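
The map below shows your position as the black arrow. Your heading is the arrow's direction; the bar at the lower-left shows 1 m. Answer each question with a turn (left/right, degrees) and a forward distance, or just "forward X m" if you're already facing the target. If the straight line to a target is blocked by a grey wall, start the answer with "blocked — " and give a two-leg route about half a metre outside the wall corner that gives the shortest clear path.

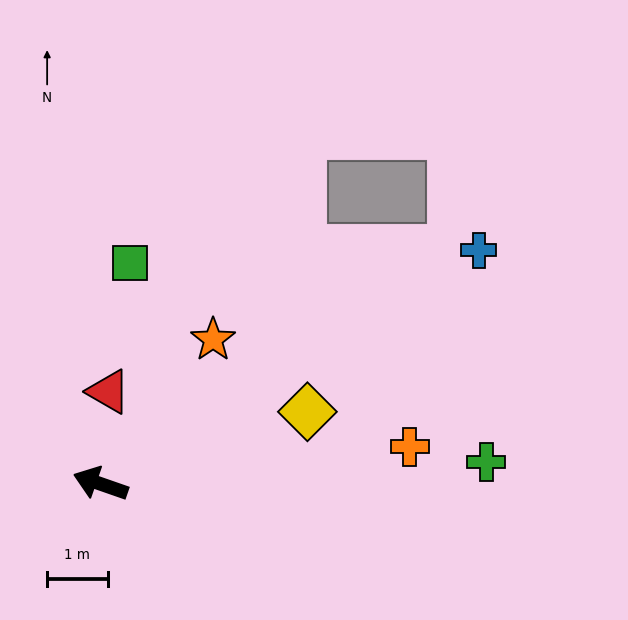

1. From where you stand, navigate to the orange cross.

turn right 154°, forward 5.1 m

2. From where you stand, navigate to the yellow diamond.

turn right 142°, forward 3.6 m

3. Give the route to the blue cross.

turn right 129°, forward 7.3 m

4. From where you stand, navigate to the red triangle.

turn right 76°, forward 1.5 m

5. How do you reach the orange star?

turn right 109°, forward 3.0 m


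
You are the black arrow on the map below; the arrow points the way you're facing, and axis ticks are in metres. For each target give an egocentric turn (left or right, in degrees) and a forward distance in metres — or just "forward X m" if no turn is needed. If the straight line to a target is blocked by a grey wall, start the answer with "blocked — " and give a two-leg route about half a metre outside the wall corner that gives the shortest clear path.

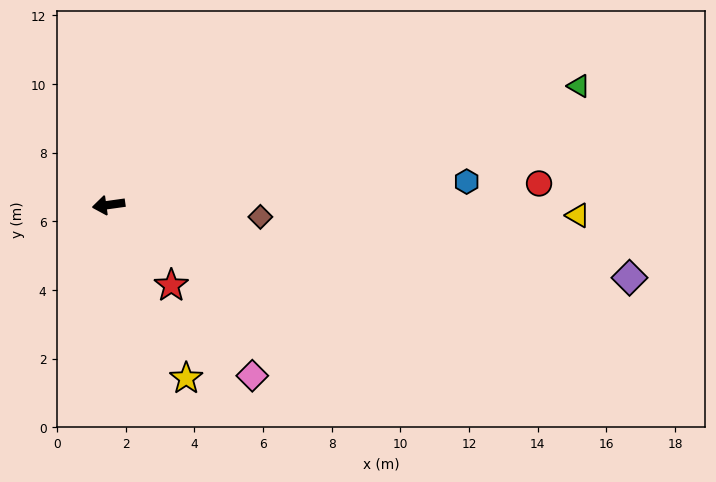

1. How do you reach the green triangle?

turn right 174°, forward 14.1 m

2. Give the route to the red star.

turn left 120°, forward 3.0 m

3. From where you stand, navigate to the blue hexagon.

turn left 176°, forward 10.5 m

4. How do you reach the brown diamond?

turn left 168°, forward 4.4 m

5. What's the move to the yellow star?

turn left 106°, forward 5.5 m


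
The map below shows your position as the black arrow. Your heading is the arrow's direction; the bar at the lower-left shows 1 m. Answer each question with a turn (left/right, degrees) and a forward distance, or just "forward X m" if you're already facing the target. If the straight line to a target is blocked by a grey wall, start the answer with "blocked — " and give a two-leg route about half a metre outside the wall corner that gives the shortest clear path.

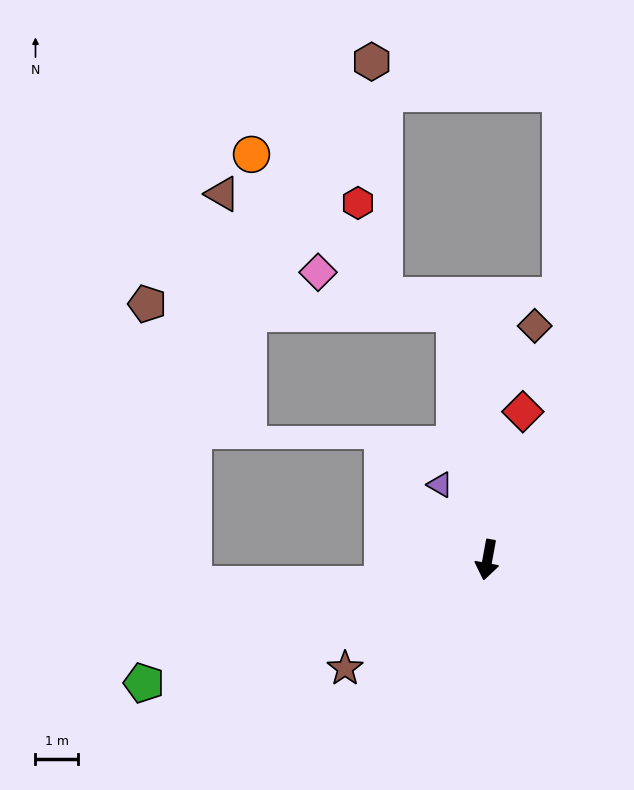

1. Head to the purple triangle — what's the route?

turn right 137°, forward 2.1 m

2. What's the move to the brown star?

turn right 42°, forward 4.2 m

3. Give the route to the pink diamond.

blocked — turn right 162°, forward 5.9 m, then turn left 66°, forward 3.4 m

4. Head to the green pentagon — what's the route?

turn right 60°, forward 8.6 m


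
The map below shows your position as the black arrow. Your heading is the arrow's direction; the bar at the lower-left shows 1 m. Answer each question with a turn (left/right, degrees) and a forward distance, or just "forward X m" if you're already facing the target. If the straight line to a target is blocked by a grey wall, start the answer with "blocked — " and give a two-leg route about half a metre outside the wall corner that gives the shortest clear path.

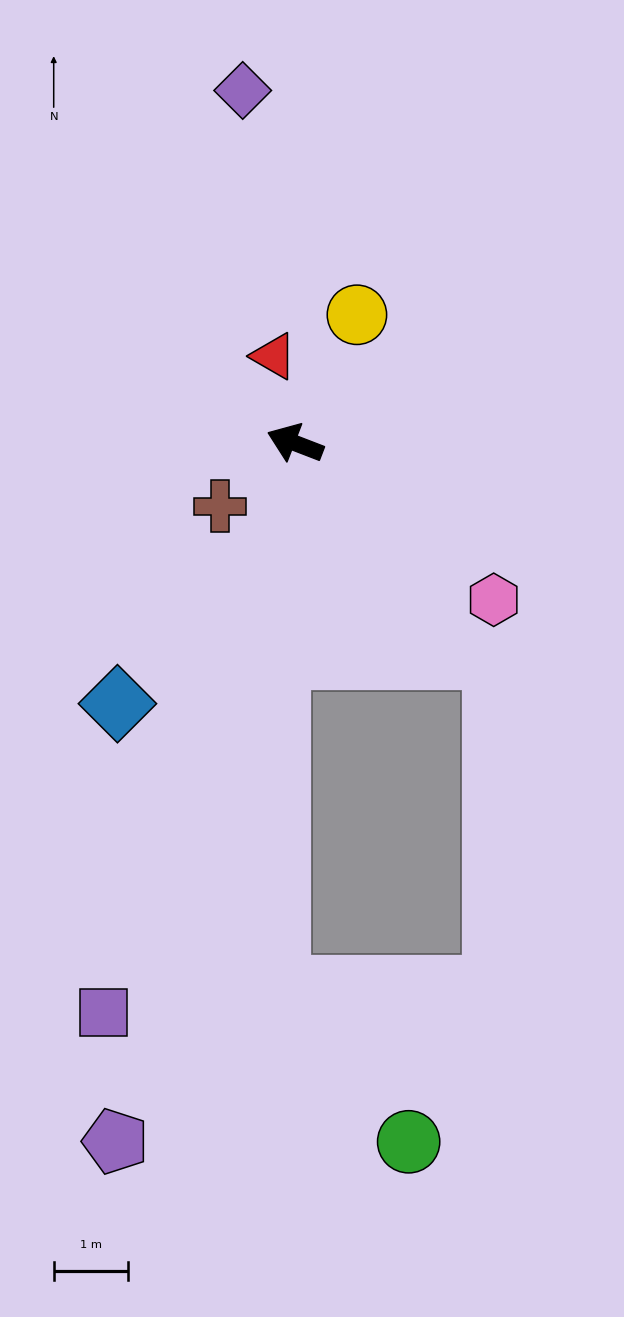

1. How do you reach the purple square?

turn left 92°, forward 8.1 m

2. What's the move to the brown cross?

turn left 61°, forward 1.3 m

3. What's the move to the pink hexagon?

turn left 163°, forward 3.4 m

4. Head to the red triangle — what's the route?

turn right 55°, forward 1.2 m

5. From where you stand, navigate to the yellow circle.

turn right 95°, forward 1.9 m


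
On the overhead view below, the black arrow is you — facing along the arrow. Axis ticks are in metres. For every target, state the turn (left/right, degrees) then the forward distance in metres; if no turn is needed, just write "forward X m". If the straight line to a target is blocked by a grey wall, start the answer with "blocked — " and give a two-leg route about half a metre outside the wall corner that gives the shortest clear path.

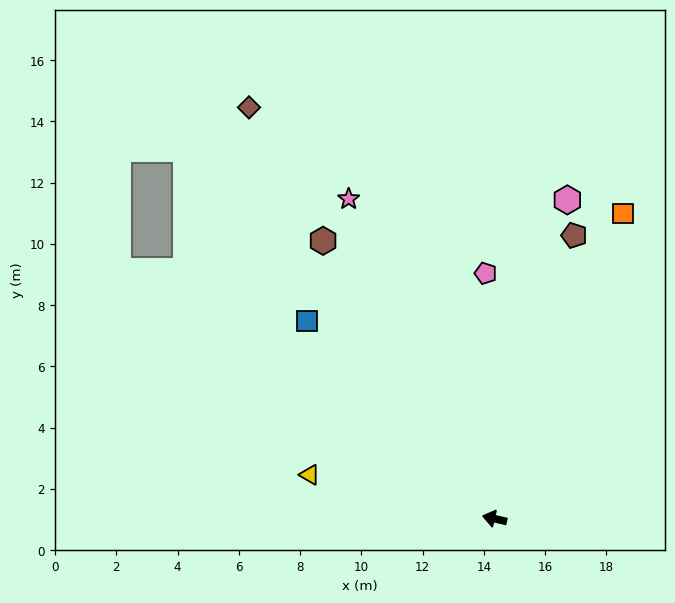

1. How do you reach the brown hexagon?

turn right 45°, forward 10.7 m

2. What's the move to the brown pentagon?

turn right 93°, forward 9.6 m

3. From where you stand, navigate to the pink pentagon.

turn right 75°, forward 8.0 m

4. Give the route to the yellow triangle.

forward 6.2 m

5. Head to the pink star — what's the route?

turn right 53°, forward 11.5 m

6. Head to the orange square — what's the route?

turn right 100°, forward 10.8 m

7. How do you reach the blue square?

turn right 34°, forward 8.9 m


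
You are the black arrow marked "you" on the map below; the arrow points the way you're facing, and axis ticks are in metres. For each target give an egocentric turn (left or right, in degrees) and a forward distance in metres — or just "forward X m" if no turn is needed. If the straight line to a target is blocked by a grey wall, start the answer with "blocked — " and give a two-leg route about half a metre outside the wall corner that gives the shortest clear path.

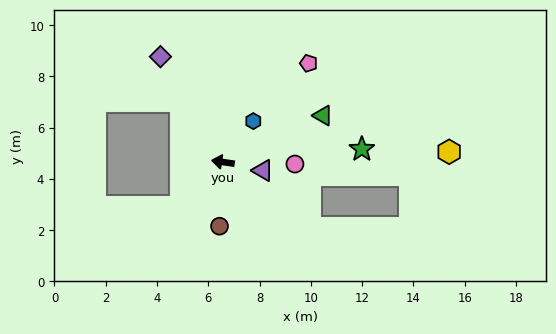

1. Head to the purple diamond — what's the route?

turn right 51°, forward 4.8 m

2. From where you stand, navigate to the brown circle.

turn left 95°, forward 2.5 m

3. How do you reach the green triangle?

turn right 147°, forward 4.3 m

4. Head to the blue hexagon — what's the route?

turn right 118°, forward 2.0 m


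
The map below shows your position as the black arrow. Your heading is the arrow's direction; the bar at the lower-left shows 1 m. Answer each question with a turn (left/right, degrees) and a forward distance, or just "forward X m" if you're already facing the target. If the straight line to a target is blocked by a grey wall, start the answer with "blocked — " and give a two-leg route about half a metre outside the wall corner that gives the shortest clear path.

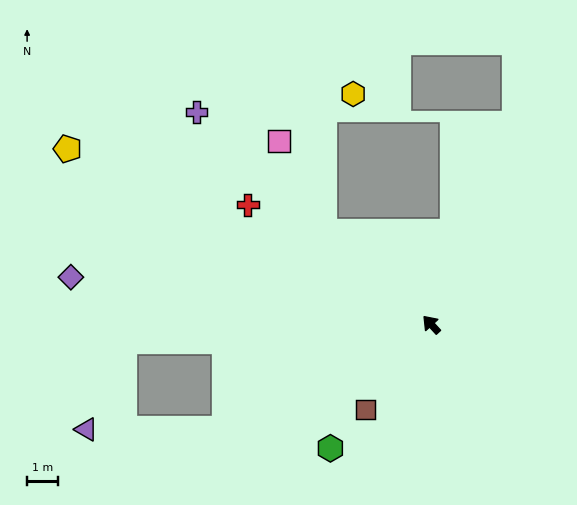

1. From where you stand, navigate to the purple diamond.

turn left 40°, forward 11.9 m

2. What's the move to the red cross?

turn left 14°, forward 7.2 m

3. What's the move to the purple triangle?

blocked — turn left 74°, forward 7.6 m, then turn right 26°, forward 4.5 m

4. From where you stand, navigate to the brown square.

turn left 100°, forward 3.5 m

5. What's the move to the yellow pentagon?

turn left 22°, forward 13.2 m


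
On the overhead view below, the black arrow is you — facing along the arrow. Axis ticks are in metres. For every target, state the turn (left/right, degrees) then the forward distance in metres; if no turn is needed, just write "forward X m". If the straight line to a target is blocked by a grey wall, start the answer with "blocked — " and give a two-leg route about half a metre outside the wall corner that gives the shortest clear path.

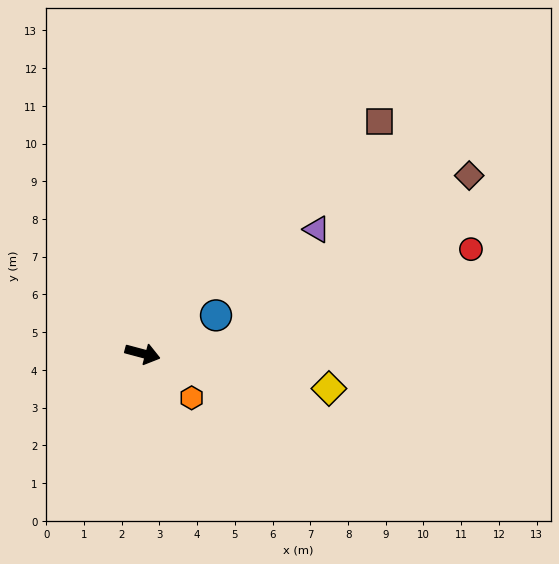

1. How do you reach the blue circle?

turn left 42°, forward 2.2 m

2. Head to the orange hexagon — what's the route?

turn right 27°, forward 1.8 m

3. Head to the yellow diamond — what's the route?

turn left 4°, forward 5.0 m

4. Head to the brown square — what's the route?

turn left 59°, forward 8.8 m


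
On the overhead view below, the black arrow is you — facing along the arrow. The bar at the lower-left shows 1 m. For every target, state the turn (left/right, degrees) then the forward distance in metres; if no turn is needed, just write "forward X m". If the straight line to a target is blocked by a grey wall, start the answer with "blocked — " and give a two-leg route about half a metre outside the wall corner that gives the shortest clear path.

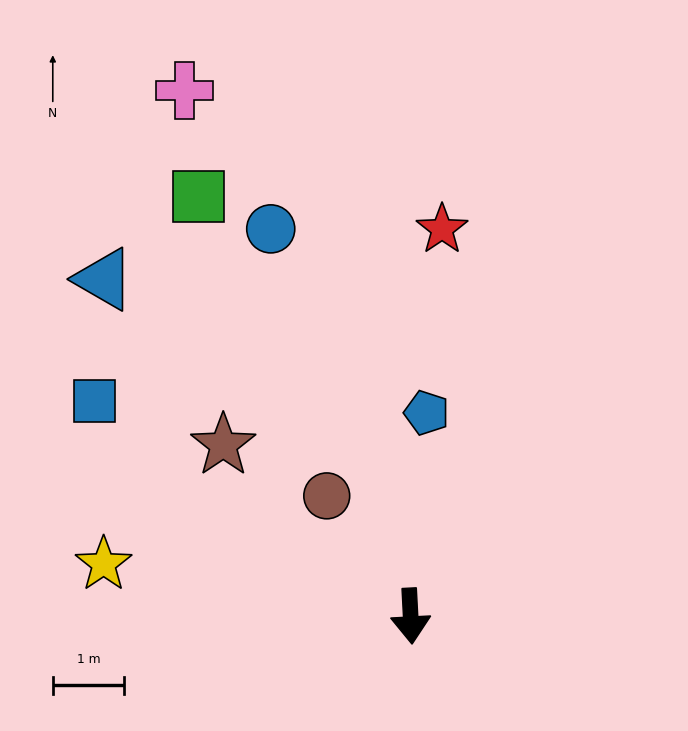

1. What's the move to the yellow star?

turn right 103°, forward 4.3 m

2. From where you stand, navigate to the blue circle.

turn right 163°, forward 5.7 m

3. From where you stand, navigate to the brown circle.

turn right 148°, forward 2.0 m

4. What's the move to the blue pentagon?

turn left 173°, forward 2.8 m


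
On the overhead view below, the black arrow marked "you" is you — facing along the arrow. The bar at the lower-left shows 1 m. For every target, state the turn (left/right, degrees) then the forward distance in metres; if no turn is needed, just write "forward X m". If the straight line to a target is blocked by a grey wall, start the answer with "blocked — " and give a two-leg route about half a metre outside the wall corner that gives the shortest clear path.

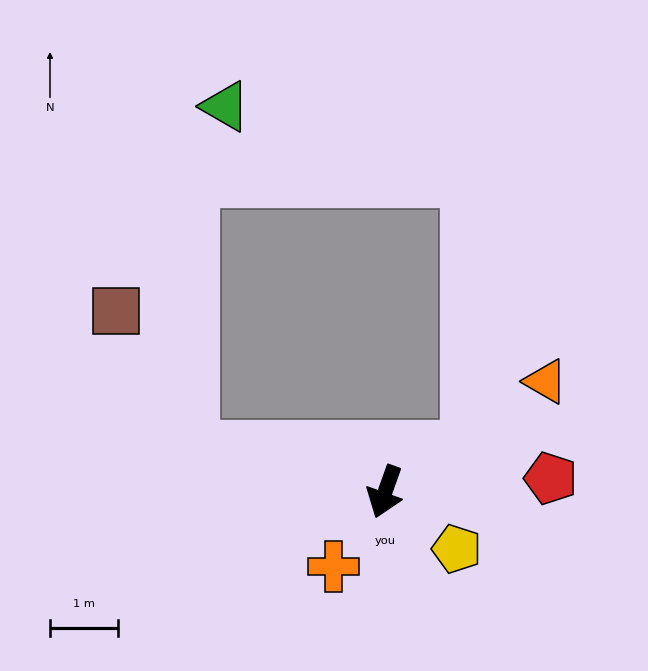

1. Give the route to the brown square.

blocked — turn right 82°, forward 2.9 m, then turn right 50°, forward 2.3 m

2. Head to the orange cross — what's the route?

turn right 15°, forward 1.3 m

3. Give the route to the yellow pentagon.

turn left 71°, forward 1.3 m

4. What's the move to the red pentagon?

turn left 114°, forward 2.4 m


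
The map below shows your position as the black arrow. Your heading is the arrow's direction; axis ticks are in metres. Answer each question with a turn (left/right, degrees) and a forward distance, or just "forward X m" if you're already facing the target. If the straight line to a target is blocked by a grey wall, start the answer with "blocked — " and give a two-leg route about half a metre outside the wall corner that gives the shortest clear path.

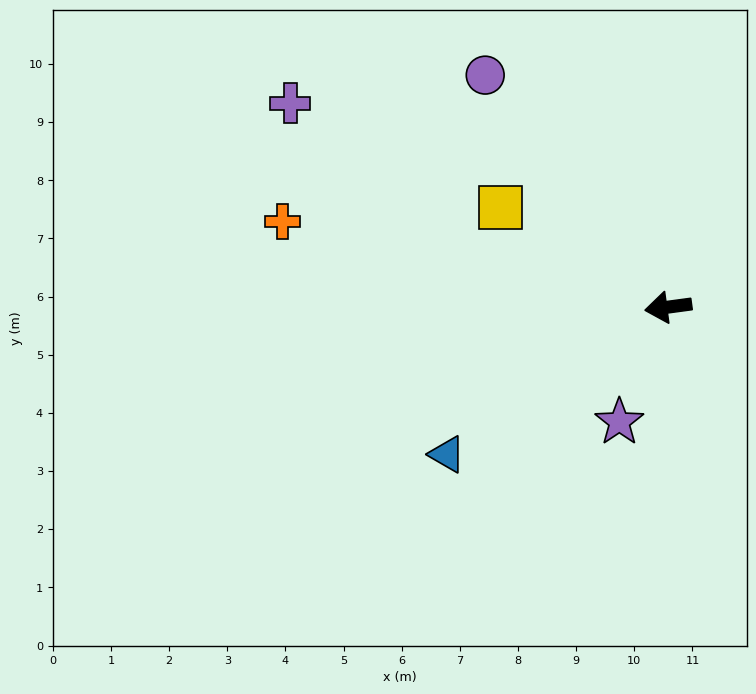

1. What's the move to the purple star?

turn left 59°, forward 2.1 m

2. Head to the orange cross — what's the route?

turn right 20°, forward 6.8 m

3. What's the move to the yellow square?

turn right 38°, forward 3.4 m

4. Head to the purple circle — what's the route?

turn right 59°, forward 5.1 m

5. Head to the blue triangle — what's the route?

turn left 26°, forward 4.6 m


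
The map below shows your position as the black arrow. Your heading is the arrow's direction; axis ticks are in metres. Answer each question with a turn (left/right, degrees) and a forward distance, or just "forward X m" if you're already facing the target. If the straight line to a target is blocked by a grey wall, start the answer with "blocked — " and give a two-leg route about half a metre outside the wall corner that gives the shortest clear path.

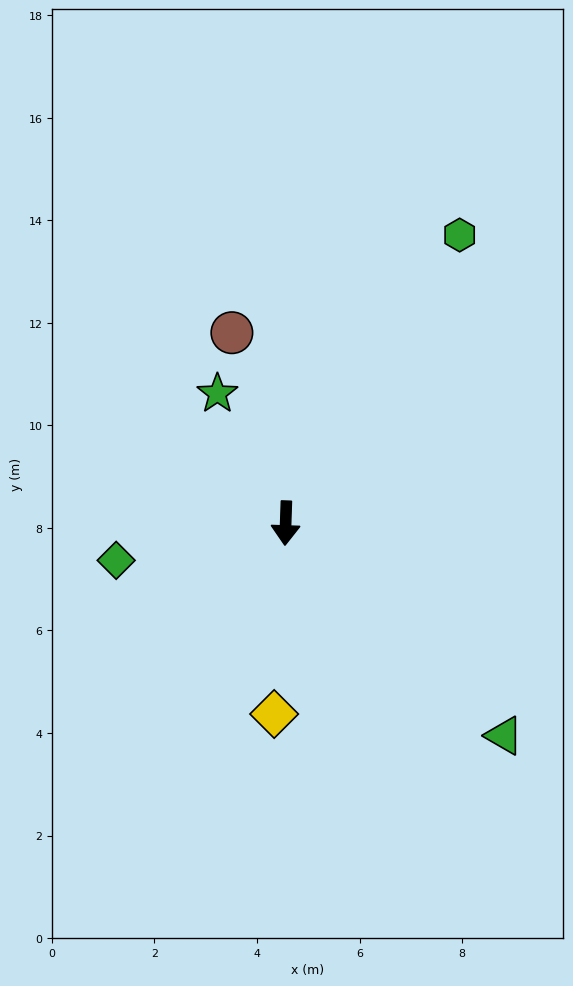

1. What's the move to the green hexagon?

turn left 151°, forward 6.6 m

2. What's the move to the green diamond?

turn right 76°, forward 3.4 m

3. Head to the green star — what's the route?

turn right 150°, forward 2.9 m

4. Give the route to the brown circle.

turn right 162°, forward 3.9 m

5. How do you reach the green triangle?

turn left 48°, forward 5.9 m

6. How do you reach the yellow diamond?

forward 3.7 m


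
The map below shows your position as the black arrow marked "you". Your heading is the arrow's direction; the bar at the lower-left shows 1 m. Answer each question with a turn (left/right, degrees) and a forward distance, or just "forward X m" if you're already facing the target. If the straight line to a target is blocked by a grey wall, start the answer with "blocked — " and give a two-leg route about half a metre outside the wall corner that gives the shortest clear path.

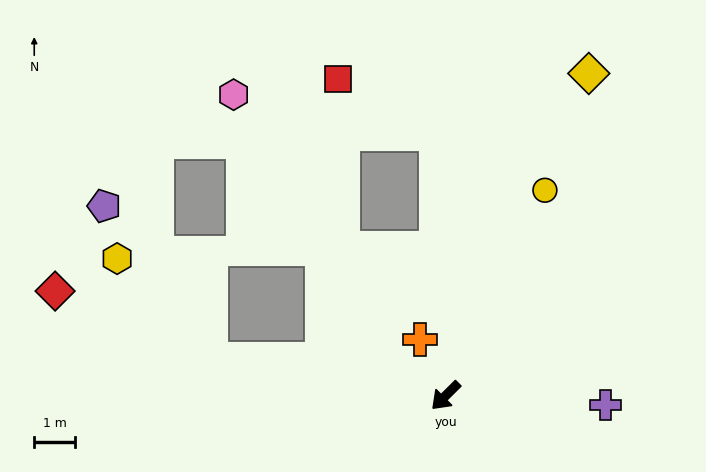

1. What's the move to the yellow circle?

turn right 161°, forward 5.6 m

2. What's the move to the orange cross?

turn right 110°, forward 1.5 m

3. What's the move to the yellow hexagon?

blocked — turn right 54°, forward 5.9 m, then turn right 38°, forward 3.4 m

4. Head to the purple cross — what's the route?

turn left 132°, forward 3.9 m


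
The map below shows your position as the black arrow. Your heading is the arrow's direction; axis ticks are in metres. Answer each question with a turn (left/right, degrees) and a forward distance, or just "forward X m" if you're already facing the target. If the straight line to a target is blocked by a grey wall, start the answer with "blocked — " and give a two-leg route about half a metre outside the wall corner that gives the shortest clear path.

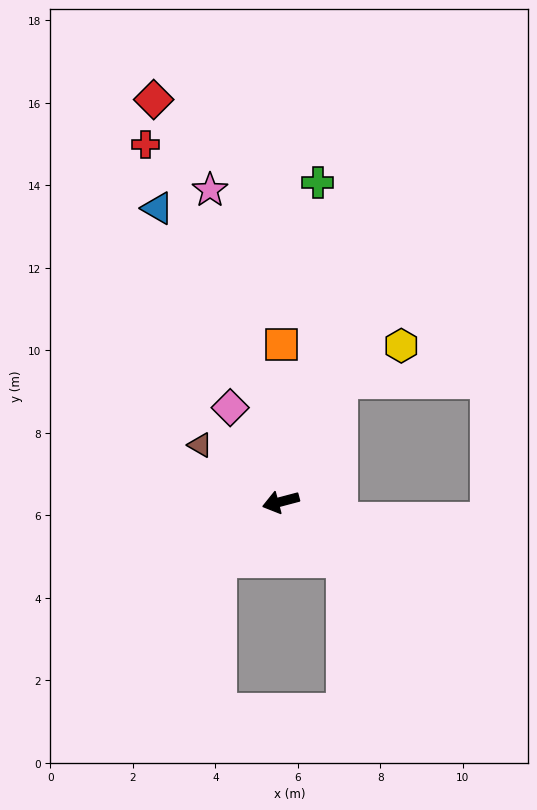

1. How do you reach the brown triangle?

turn right 50°, forward 2.4 m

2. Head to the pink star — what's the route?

turn right 92°, forward 7.7 m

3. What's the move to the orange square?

turn right 105°, forward 3.8 m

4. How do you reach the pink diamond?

turn right 77°, forward 2.6 m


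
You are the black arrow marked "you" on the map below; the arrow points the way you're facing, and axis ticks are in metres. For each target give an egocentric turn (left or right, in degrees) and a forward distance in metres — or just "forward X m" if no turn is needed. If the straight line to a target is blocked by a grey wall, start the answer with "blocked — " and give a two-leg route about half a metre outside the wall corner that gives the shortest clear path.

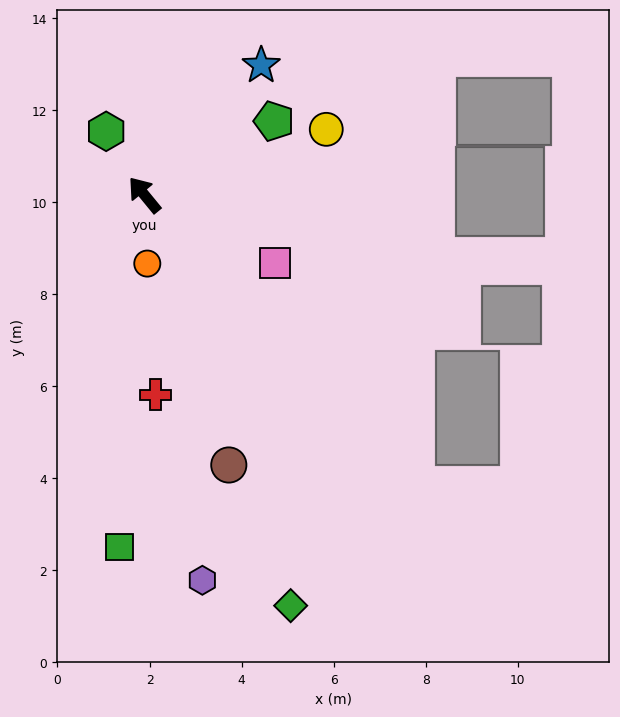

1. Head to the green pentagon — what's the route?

turn right 100°, forward 3.2 m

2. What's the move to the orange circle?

turn left 143°, forward 1.5 m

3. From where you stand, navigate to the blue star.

turn right 81°, forward 3.8 m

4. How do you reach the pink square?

turn right 157°, forward 3.2 m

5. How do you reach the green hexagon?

turn right 8°, forward 1.6 m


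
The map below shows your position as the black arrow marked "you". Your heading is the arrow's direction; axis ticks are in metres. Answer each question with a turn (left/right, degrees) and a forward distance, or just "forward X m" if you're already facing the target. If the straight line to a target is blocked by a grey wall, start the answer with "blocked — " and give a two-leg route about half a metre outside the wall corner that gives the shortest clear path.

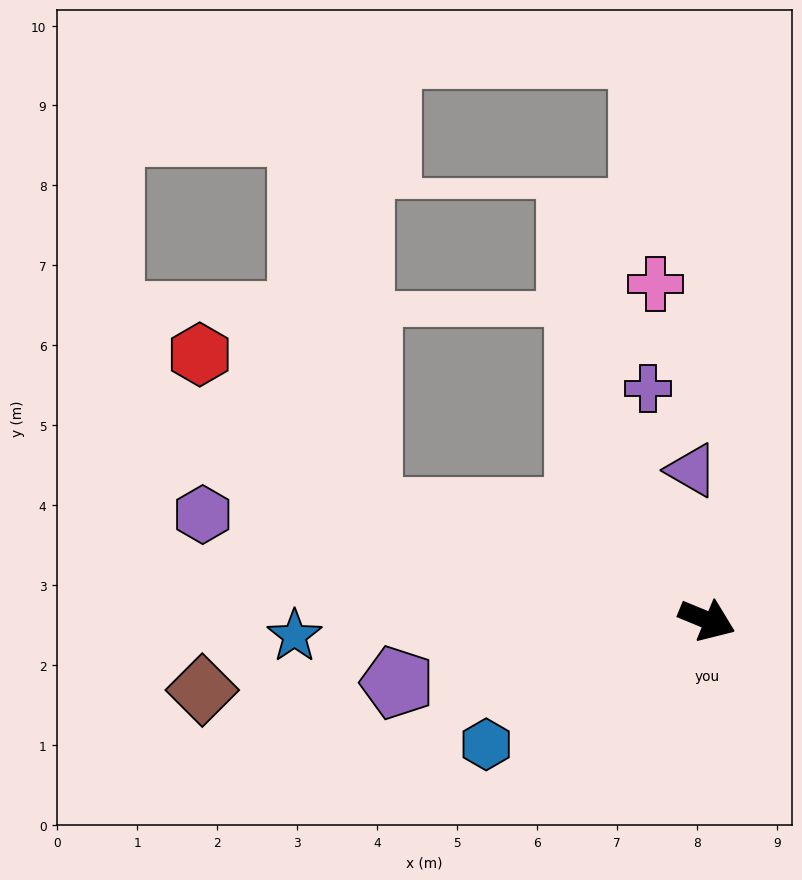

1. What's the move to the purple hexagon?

turn right 169°, forward 6.4 m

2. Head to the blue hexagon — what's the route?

turn right 128°, forward 3.2 m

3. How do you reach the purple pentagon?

turn right 146°, forward 4.0 m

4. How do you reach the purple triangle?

turn left 118°, forward 1.9 m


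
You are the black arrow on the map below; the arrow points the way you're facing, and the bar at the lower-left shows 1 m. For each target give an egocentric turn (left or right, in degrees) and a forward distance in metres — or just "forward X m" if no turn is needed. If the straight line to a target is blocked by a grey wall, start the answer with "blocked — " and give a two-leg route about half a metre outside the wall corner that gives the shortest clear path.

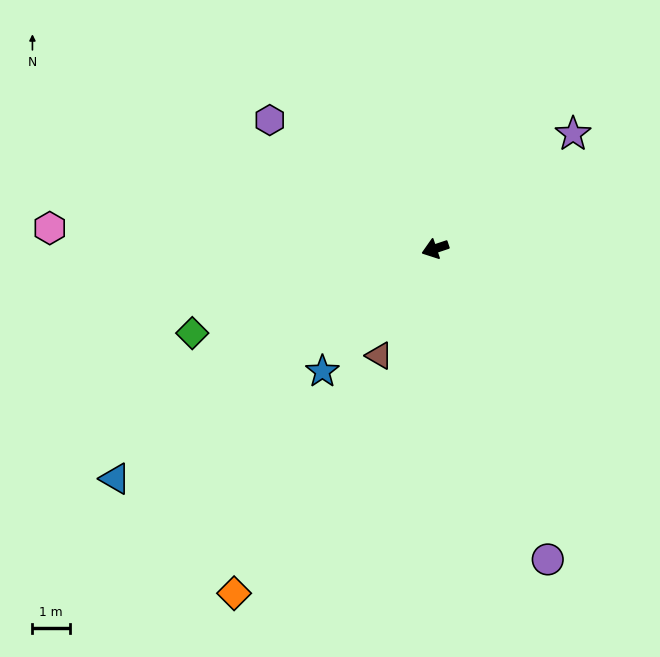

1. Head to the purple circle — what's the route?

turn left 91°, forward 8.8 m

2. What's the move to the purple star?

turn right 159°, forward 4.8 m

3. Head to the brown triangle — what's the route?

turn left 44°, forward 3.2 m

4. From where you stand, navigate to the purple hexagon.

turn right 56°, forward 5.6 m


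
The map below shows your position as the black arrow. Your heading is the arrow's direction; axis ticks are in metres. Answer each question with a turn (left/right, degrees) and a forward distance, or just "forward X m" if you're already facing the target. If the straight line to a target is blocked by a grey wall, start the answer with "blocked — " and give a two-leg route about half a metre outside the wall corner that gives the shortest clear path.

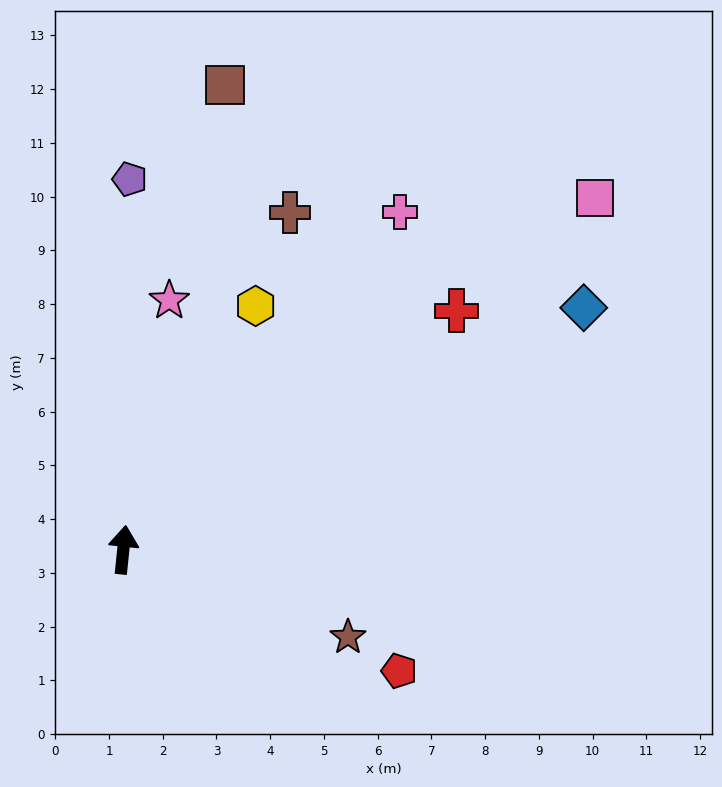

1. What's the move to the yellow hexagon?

turn right 23°, forward 5.2 m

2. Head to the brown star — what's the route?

turn right 105°, forward 4.5 m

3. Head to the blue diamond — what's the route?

turn right 56°, forward 9.7 m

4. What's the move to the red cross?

turn right 49°, forward 7.6 m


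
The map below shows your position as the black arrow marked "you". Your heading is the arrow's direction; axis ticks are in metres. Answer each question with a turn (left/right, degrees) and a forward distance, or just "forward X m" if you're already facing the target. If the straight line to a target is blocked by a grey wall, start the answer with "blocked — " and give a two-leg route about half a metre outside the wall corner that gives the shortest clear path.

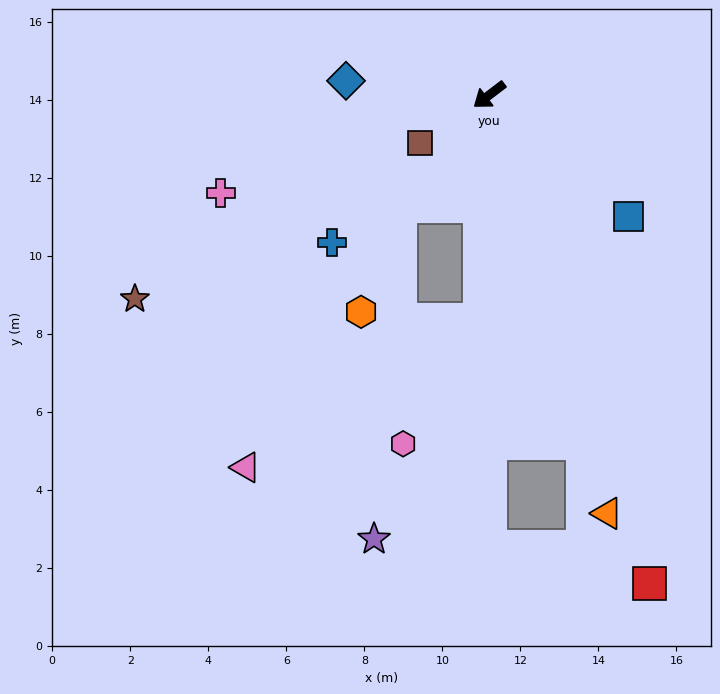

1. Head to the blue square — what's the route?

turn left 102°, forward 4.7 m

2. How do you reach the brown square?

turn right 3°, forward 2.2 m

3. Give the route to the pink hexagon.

blocked — turn left 50°, forward 5.8 m, then turn right 29°, forward 3.7 m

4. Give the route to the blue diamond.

turn right 43°, forward 3.7 m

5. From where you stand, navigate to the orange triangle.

turn left 68°, forward 11.1 m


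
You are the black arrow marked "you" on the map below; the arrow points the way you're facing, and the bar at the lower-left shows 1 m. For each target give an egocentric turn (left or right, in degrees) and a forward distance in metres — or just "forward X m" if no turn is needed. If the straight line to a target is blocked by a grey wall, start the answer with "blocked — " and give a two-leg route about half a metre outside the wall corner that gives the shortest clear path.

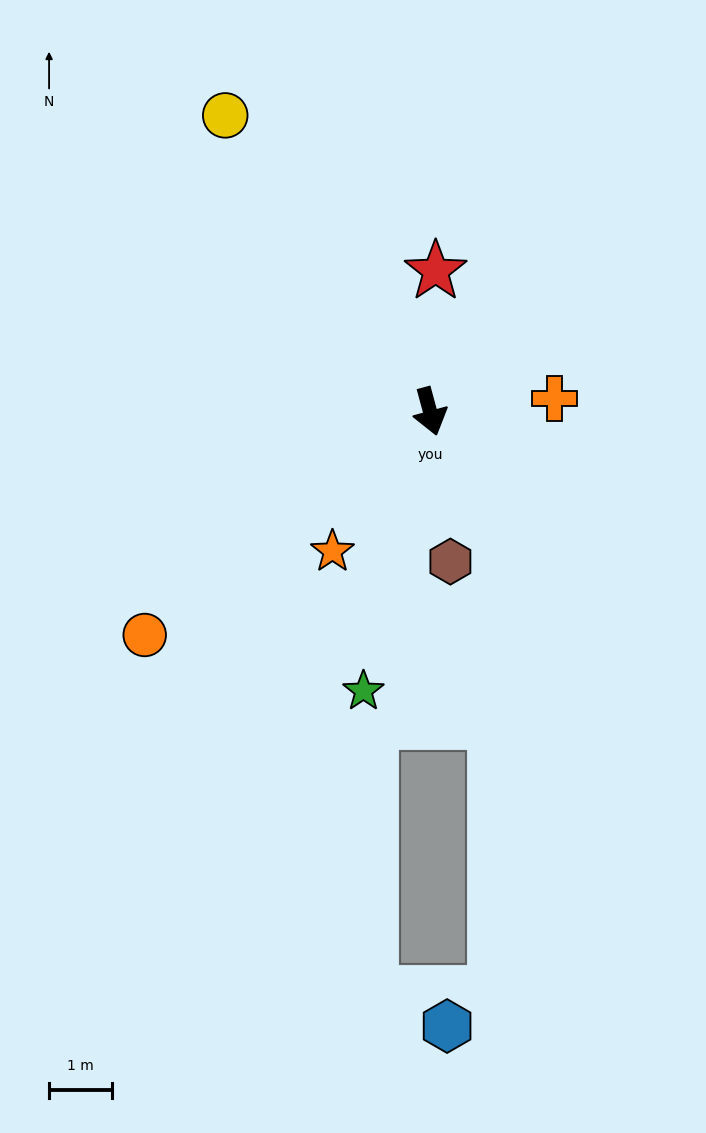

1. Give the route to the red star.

turn left 163°, forward 2.2 m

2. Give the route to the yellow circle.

turn right 160°, forward 5.7 m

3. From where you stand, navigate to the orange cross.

turn left 81°, forward 2.0 m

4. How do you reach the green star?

turn right 28°, forward 4.5 m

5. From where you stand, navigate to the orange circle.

turn right 67°, forward 5.7 m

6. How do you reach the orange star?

turn right 50°, forward 2.7 m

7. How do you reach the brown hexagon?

turn right 7°, forward 2.4 m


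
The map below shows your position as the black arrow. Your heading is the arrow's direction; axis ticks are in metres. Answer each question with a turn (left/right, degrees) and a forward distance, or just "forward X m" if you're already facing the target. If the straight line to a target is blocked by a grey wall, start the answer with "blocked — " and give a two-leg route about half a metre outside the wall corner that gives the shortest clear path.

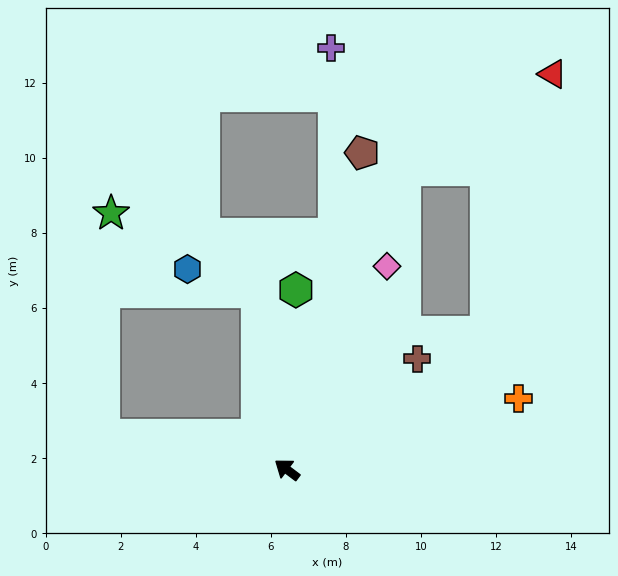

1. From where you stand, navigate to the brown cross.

turn right 103°, forward 4.6 m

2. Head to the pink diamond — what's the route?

turn right 79°, forward 6.0 m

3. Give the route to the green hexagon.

turn right 56°, forward 4.8 m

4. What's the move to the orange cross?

turn right 126°, forward 6.5 m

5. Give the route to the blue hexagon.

blocked — turn right 43°, forward 4.8 m, then turn left 62°, forward 2.0 m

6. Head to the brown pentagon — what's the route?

turn right 66°, forward 8.7 m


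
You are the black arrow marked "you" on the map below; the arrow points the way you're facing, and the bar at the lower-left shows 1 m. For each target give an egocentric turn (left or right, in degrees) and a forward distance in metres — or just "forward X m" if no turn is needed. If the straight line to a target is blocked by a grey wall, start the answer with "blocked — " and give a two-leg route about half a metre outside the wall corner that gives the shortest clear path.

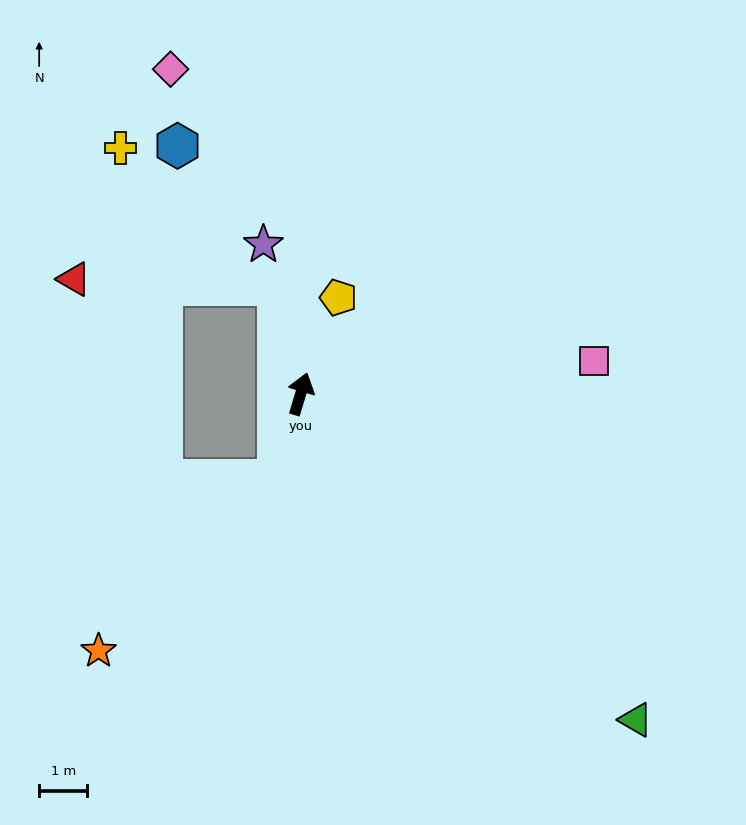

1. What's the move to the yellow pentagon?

turn right 5°, forward 2.2 m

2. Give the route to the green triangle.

turn right 117°, forward 9.7 m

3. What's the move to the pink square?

turn right 67°, forward 6.2 m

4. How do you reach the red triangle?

blocked — turn left 29°, forward 2.3 m, then turn left 76°, forward 4.2 m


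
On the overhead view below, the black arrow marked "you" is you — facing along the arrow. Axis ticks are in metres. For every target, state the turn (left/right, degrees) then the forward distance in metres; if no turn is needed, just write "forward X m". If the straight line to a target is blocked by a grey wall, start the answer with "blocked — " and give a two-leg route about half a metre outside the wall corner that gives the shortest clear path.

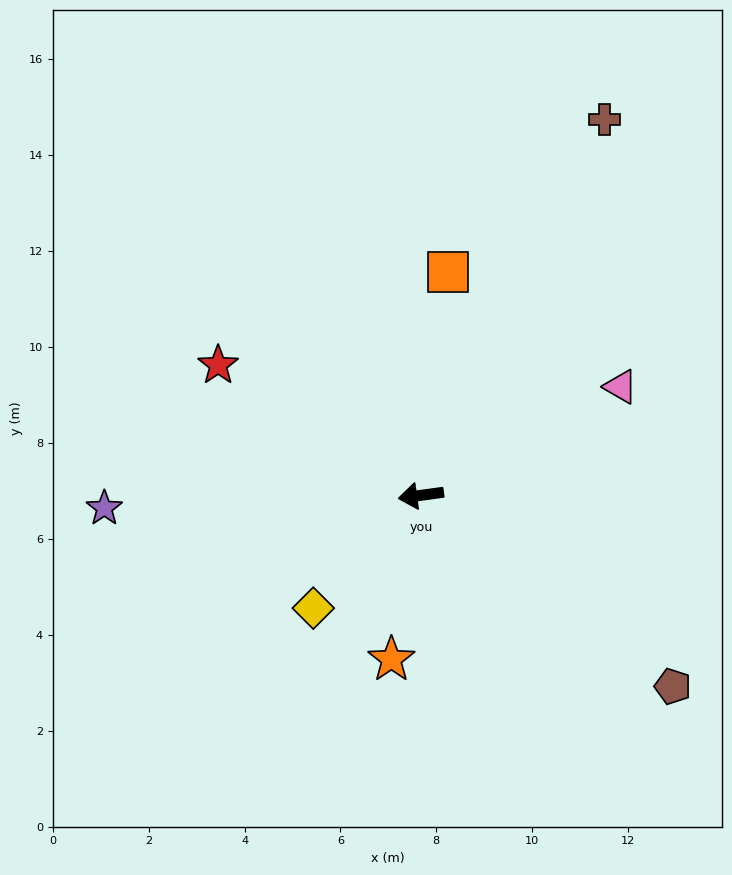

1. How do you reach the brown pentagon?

turn left 135°, forward 6.6 m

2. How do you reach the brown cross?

turn right 124°, forward 8.7 m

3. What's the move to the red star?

turn right 41°, forward 5.0 m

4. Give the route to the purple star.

turn right 6°, forward 6.6 m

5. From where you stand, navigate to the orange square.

turn right 105°, forward 4.7 m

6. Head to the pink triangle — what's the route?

turn right 159°, forward 4.7 m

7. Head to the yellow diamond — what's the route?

turn left 39°, forward 3.3 m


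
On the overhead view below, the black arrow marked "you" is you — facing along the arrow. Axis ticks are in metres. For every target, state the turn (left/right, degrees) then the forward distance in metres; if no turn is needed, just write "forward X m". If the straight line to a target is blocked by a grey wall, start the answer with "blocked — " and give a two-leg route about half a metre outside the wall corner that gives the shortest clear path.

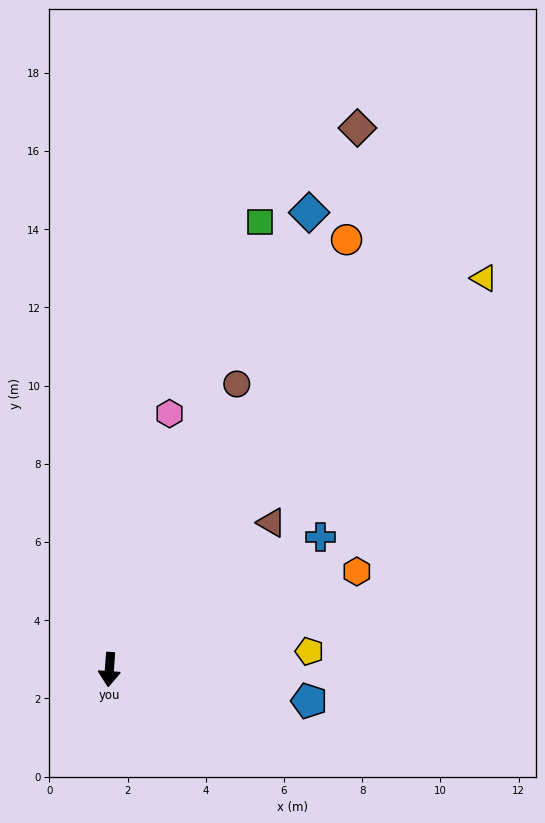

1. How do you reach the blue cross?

turn left 126°, forward 6.4 m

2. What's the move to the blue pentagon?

turn left 85°, forward 5.2 m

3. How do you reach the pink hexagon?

turn left 171°, forward 6.7 m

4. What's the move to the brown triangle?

turn left 136°, forward 5.6 m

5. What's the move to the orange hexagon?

turn left 116°, forward 6.8 m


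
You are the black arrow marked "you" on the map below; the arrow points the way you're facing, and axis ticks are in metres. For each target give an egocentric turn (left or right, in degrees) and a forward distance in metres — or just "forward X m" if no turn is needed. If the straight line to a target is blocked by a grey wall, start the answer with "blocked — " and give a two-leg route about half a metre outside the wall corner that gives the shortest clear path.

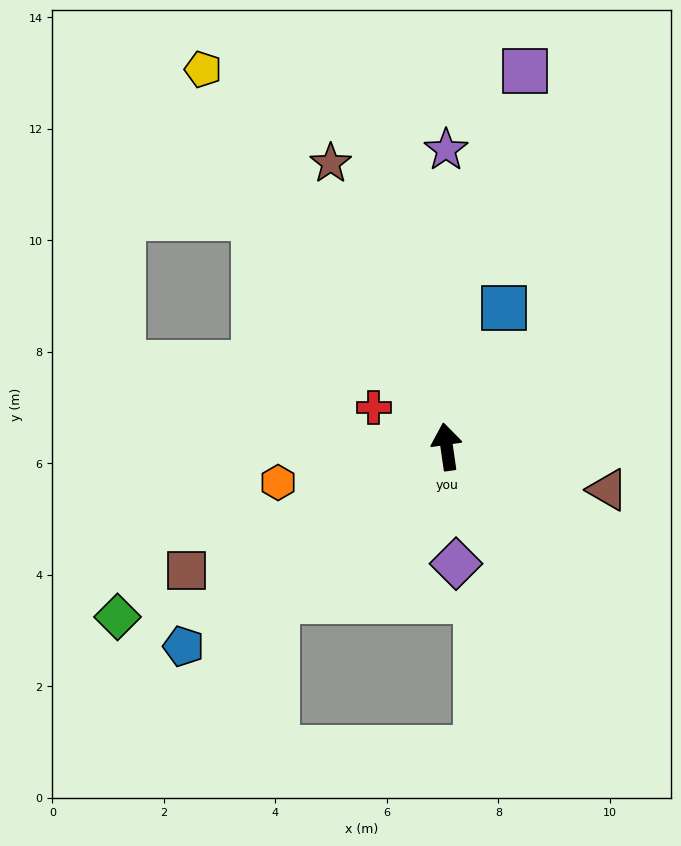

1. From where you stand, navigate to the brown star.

turn left 14°, forward 5.5 m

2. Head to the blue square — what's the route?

turn right 31°, forward 2.7 m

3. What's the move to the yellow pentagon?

turn left 25°, forward 8.1 m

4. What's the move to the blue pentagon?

turn left 119°, forward 5.9 m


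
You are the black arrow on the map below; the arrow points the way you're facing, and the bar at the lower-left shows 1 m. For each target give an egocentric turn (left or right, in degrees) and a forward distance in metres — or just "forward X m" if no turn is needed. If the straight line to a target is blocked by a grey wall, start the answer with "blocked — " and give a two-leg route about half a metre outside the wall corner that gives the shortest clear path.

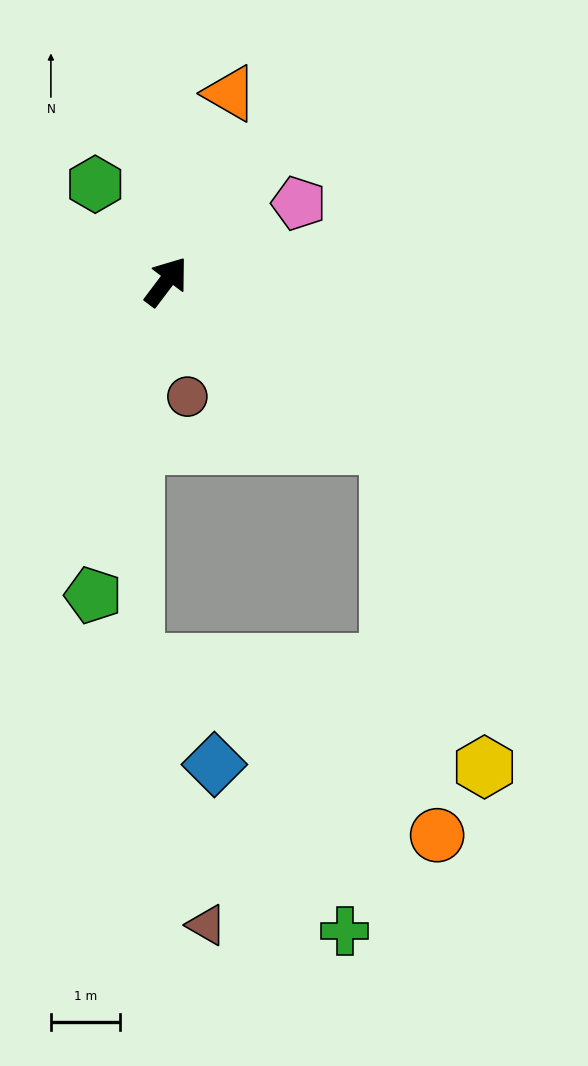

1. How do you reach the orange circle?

blocked — turn right 89°, forward 4.0 m, then turn right 47°, forward 5.7 m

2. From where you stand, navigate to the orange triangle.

turn left 18°, forward 2.9 m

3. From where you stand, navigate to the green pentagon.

turn right 156°, forward 4.7 m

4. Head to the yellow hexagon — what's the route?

blocked — turn right 89°, forward 4.0 m, then turn right 37°, forward 4.9 m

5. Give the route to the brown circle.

turn right 133°, forward 1.7 m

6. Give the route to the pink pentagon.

turn right 22°, forward 2.2 m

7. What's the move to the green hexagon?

turn left 73°, forward 1.8 m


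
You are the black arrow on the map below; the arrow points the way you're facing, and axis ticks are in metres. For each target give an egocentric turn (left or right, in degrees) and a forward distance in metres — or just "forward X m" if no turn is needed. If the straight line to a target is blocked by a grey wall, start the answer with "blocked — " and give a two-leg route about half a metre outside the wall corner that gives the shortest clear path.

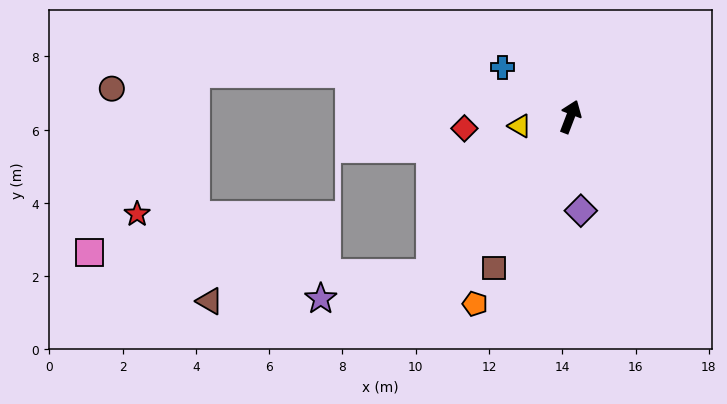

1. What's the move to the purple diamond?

turn right 153°, forward 2.6 m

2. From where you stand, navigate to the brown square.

turn left 174°, forward 4.6 m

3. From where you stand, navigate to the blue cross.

turn left 75°, forward 2.3 m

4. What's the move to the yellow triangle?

turn left 121°, forward 1.4 m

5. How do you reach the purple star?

blocked — turn left 160°, forward 5.7 m, then turn right 37°, forward 3.1 m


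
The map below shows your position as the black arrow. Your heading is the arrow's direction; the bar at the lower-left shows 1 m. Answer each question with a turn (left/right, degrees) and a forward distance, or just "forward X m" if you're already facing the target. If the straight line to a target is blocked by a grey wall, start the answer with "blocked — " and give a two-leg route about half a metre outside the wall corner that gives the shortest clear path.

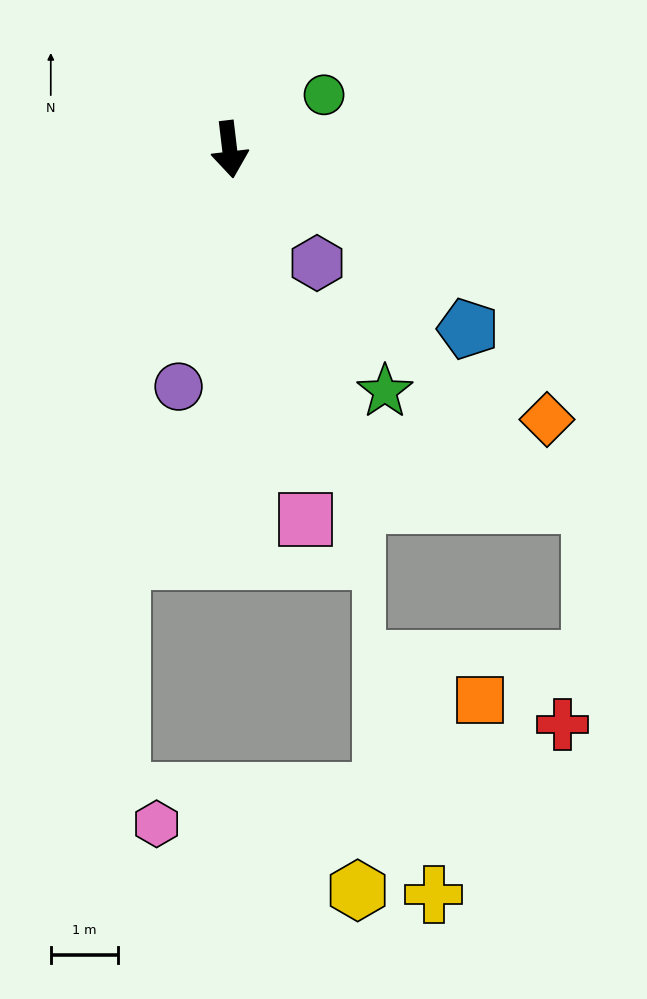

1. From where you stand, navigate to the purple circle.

turn right 19°, forward 3.6 m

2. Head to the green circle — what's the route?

turn left 113°, forward 1.6 m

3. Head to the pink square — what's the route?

turn left 5°, forward 5.6 m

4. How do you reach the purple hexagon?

turn left 31°, forward 2.1 m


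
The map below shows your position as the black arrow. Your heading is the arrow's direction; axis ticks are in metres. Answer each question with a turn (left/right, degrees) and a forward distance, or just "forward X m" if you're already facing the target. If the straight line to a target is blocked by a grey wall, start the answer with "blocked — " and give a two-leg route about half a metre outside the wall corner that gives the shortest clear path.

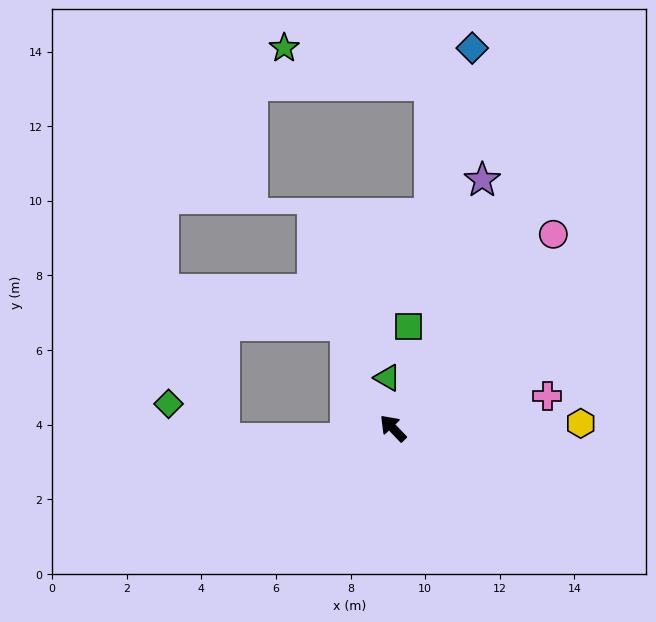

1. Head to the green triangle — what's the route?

turn right 37°, forward 1.4 m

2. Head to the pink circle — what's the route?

turn right 83°, forward 6.7 m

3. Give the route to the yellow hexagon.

turn right 132°, forward 5.0 m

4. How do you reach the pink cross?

turn right 122°, forward 4.2 m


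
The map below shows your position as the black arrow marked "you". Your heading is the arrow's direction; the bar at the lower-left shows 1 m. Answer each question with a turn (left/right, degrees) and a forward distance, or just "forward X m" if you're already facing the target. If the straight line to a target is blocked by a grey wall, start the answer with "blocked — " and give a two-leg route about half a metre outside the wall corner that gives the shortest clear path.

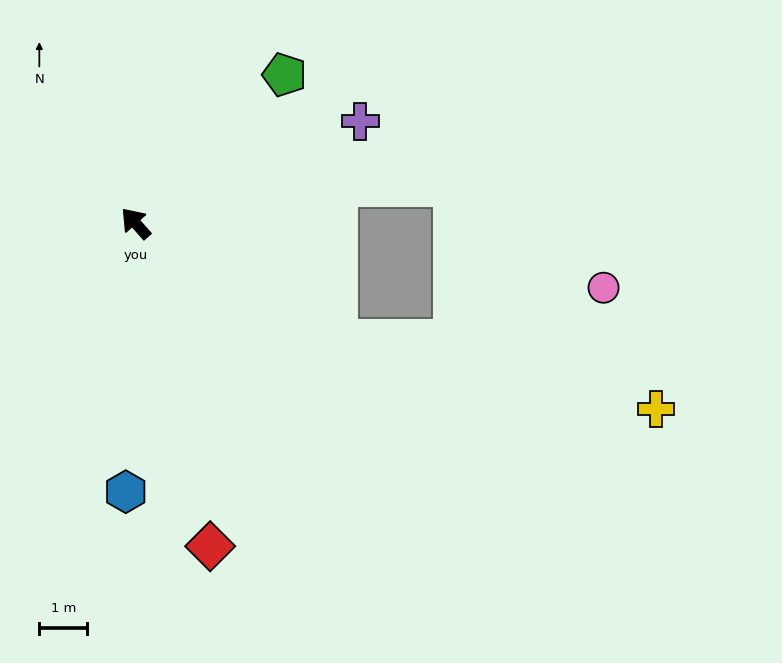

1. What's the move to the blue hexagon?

turn left 136°, forward 5.6 m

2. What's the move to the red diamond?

turn left 151°, forward 6.9 m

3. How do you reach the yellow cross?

blocked — turn right 162°, forward 4.8 m, then turn left 18°, forward 6.8 m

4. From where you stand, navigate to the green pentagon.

turn right 87°, forward 4.4 m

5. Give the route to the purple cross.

turn right 107°, forward 5.1 m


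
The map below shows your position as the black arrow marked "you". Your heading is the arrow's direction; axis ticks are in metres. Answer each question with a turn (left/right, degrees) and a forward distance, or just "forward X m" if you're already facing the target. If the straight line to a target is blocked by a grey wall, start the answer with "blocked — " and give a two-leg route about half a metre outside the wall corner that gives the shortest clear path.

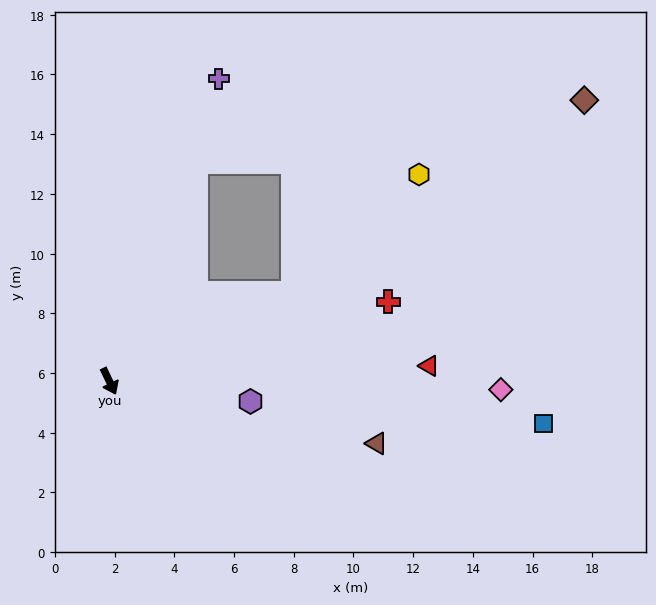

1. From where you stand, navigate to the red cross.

turn left 80°, forward 9.7 m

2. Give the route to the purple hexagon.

turn left 56°, forward 4.8 m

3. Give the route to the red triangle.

turn left 67°, forward 10.7 m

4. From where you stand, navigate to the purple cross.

turn left 135°, forward 10.8 m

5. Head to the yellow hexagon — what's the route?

blocked — turn left 90°, forward 6.8 m, then turn left 18°, forward 5.8 m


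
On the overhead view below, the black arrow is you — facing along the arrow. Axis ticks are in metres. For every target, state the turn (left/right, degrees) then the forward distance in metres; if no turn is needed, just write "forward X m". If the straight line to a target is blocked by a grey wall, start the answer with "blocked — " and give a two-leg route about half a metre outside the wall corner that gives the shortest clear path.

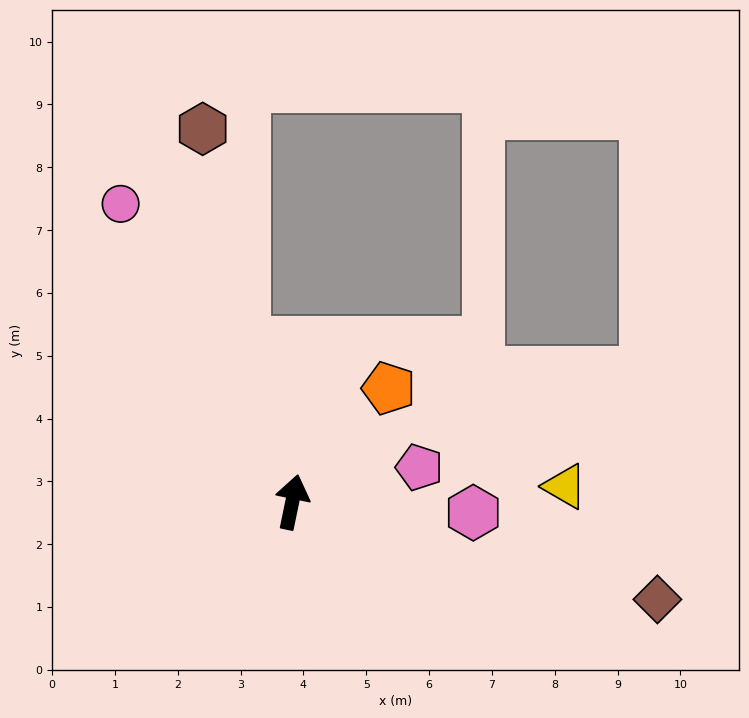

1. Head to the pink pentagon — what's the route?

turn right 63°, forward 2.1 m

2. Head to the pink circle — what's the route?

turn left 42°, forward 5.5 m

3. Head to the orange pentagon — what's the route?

turn right 29°, forward 2.4 m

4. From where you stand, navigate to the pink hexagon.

turn right 82°, forward 2.9 m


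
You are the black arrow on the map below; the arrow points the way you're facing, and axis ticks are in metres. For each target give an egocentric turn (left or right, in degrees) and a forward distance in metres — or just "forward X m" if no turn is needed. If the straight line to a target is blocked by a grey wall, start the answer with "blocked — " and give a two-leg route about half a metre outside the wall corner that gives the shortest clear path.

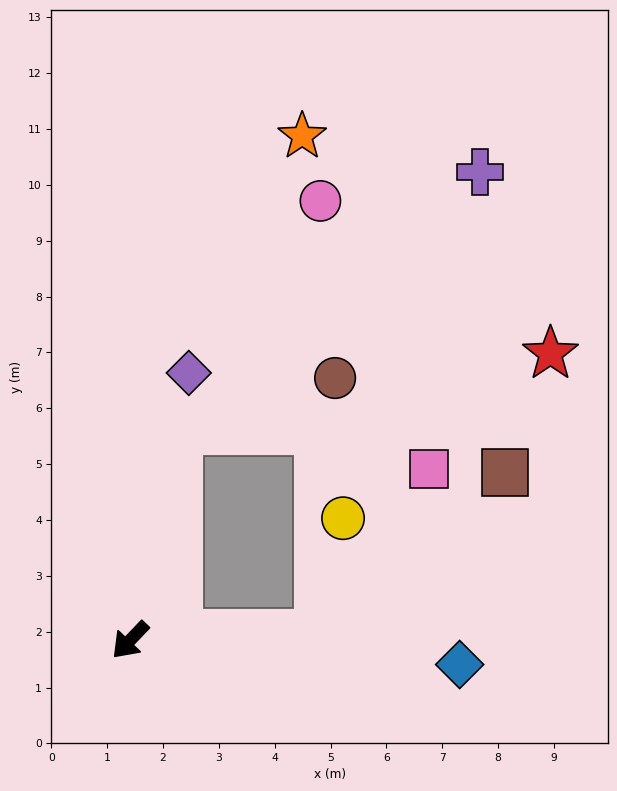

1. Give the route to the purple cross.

blocked — turn right 149°, forward 3.9 m, then turn right 37°, forward 7.1 m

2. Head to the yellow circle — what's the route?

blocked — turn left 136°, forward 3.4 m, then turn left 75°, forward 2.1 m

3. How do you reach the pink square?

blocked — turn left 136°, forward 3.4 m, then turn left 54°, forward 3.5 m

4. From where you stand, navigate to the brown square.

blocked — turn left 136°, forward 3.4 m, then turn left 38°, forward 4.4 m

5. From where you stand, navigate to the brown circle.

blocked — turn right 149°, forward 3.9 m, then turn right 59°, forward 3.0 m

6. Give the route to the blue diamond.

turn left 129°, forward 5.9 m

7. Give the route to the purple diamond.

turn right 149°, forward 4.9 m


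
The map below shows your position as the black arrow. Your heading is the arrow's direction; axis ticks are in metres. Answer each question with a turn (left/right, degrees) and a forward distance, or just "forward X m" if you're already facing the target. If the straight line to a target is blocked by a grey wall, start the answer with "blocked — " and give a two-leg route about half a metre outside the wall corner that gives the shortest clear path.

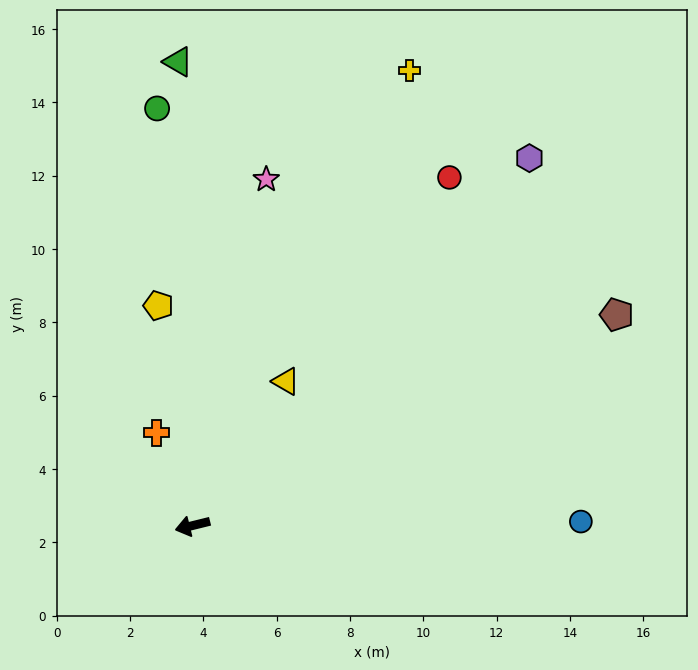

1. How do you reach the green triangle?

turn right 102°, forward 12.7 m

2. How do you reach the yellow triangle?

turn right 137°, forward 4.7 m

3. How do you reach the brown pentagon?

turn right 167°, forward 12.9 m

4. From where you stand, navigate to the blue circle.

turn left 167°, forward 10.6 m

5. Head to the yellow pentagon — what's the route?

turn right 95°, forward 6.1 m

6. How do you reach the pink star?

turn right 116°, forward 9.7 m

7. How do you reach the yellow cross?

turn right 129°, forward 13.7 m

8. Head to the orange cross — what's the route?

turn right 83°, forward 2.7 m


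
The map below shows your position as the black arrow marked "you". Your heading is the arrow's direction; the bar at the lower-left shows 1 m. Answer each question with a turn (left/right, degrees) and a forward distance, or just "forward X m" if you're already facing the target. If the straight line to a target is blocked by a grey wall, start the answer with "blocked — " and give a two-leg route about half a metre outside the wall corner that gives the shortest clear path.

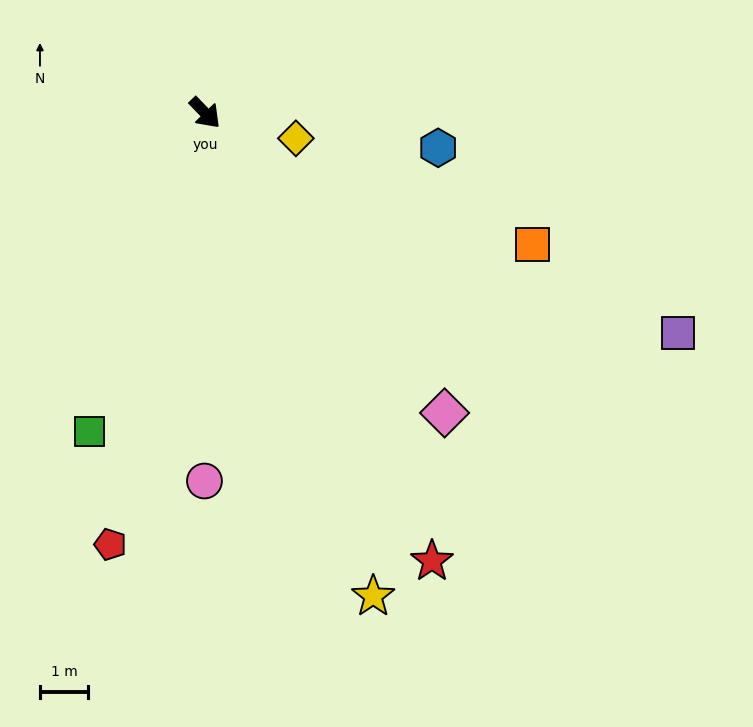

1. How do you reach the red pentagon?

turn right 56°, forward 9.2 m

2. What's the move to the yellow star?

turn right 25°, forward 10.6 m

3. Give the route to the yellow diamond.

turn left 30°, forward 2.0 m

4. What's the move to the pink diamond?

turn right 5°, forward 8.0 m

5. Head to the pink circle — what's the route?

turn right 44°, forward 7.7 m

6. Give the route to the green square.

turn right 64°, forward 7.1 m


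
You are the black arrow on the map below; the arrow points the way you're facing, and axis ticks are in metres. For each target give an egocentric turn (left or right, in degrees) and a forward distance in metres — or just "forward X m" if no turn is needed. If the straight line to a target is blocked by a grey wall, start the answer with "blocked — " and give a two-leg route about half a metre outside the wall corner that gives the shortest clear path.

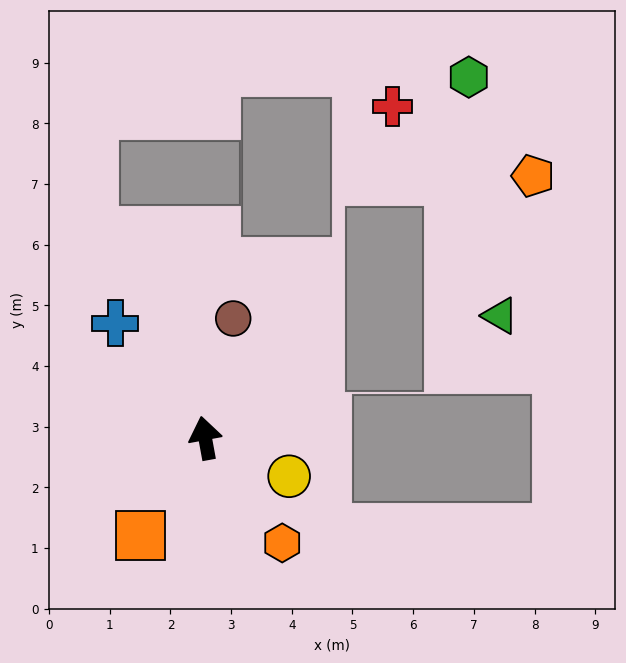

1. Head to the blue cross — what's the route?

turn left 28°, forward 2.4 m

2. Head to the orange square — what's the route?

turn left 136°, forward 1.9 m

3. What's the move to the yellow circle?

turn right 125°, forward 1.5 m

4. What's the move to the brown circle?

turn right 24°, forward 2.0 m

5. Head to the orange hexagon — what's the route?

turn right 154°, forward 2.1 m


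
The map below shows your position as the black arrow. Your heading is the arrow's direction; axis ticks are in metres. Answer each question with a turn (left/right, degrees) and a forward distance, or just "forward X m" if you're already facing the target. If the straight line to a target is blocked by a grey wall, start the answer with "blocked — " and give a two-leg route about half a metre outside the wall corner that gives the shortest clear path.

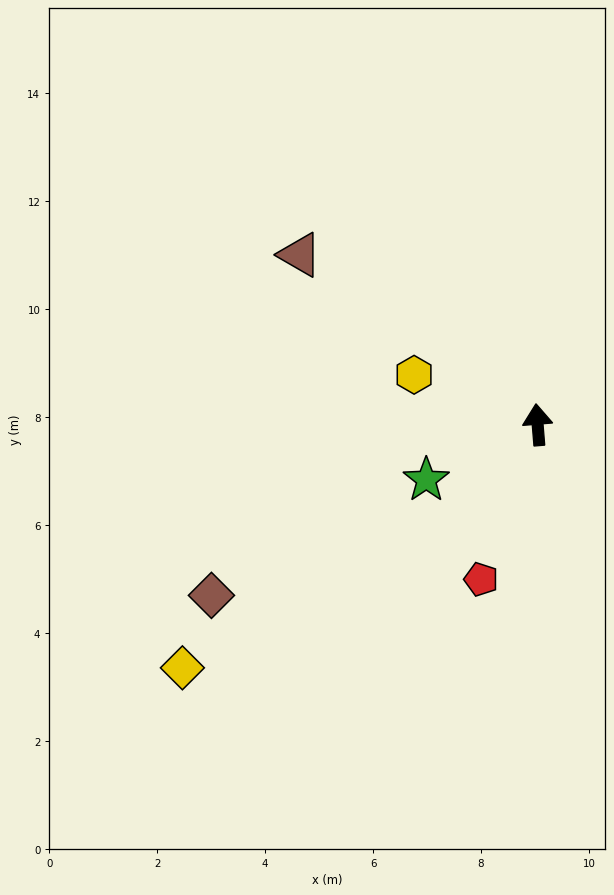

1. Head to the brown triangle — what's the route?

turn left 50°, forward 5.4 m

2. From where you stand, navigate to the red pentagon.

turn left 155°, forward 3.1 m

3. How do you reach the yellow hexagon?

turn left 63°, forward 2.5 m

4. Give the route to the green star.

turn left 112°, forward 2.3 m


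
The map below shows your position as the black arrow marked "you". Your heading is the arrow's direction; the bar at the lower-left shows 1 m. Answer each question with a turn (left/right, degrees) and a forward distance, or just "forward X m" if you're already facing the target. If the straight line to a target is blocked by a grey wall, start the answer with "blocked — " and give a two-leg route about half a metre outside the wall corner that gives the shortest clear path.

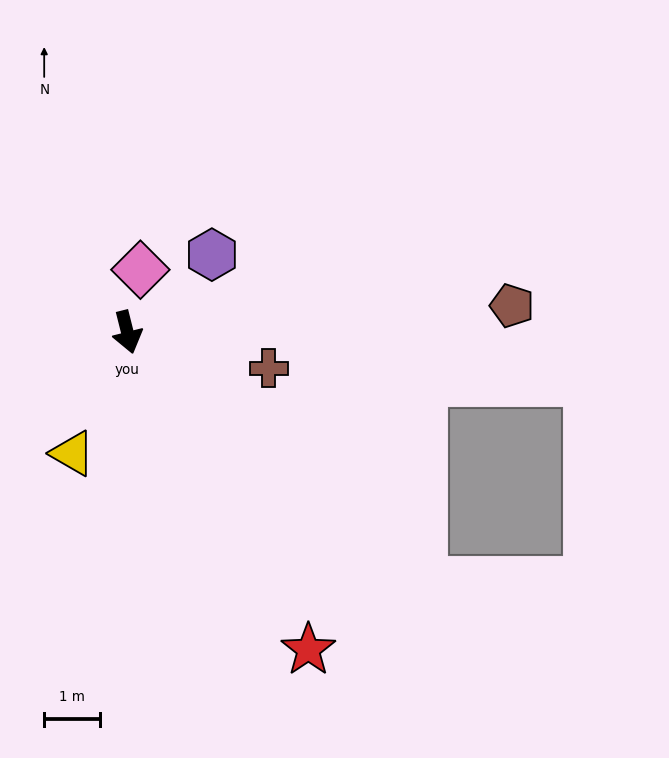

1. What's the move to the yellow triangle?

turn right 38°, forward 2.4 m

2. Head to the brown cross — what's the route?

turn left 62°, forward 2.6 m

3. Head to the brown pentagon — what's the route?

turn left 80°, forward 6.9 m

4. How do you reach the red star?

turn left 16°, forward 6.6 m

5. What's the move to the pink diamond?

turn left 154°, forward 1.1 m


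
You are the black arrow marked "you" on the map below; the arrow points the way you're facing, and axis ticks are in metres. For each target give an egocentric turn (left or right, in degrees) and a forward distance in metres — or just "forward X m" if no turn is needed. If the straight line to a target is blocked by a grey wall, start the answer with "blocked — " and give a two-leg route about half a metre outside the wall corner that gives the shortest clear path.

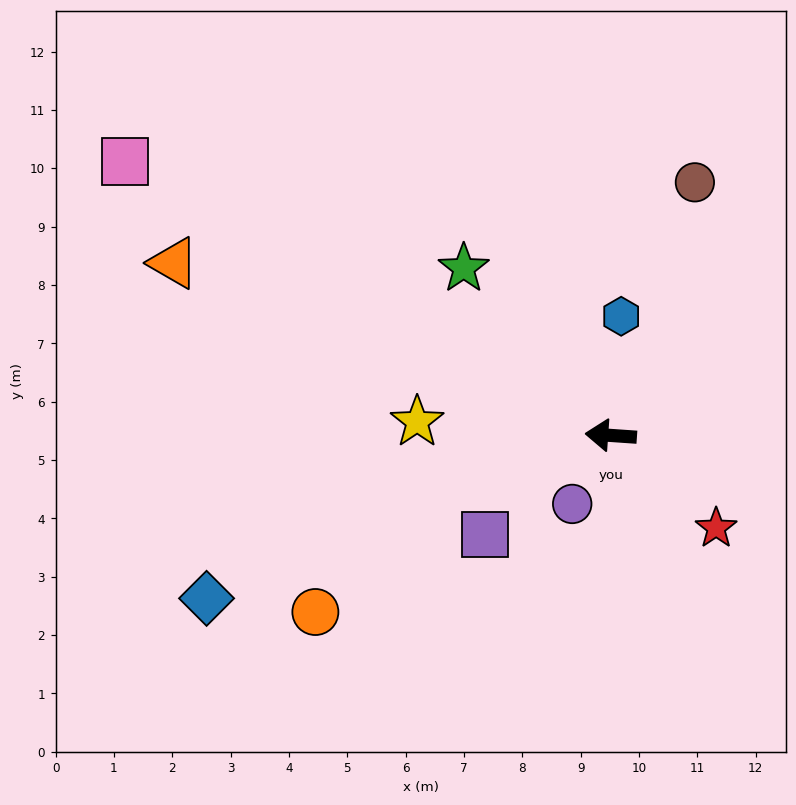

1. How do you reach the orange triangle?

turn right 18°, forward 8.1 m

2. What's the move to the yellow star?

forward 3.3 m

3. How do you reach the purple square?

turn left 42°, forward 2.7 m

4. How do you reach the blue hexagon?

turn right 91°, forward 2.1 m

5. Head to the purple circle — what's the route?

turn left 65°, forward 1.3 m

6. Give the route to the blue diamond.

turn left 26°, forward 7.5 m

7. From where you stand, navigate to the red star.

turn left 143°, forward 2.4 m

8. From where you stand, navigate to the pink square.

turn right 25°, forward 9.6 m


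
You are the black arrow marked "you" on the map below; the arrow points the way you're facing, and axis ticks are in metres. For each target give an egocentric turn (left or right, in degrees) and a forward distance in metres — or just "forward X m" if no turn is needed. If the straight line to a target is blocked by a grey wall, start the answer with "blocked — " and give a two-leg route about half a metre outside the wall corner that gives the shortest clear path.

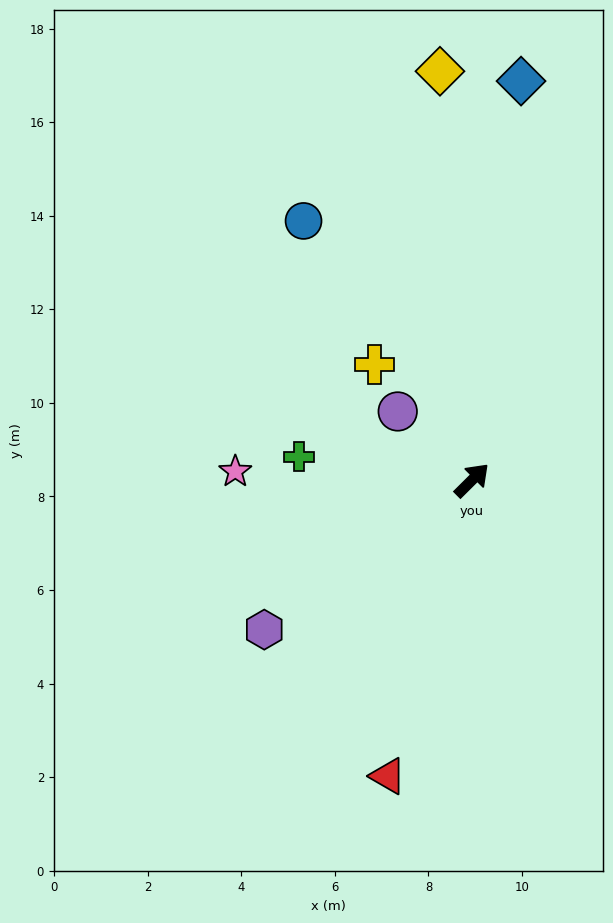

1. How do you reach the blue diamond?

turn left 38°, forward 8.6 m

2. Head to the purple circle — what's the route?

turn left 92°, forward 2.2 m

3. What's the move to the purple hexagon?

turn left 171°, forward 5.5 m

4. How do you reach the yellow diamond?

turn left 50°, forward 8.8 m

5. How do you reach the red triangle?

turn right 151°, forward 6.6 m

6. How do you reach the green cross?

turn left 127°, forward 3.7 m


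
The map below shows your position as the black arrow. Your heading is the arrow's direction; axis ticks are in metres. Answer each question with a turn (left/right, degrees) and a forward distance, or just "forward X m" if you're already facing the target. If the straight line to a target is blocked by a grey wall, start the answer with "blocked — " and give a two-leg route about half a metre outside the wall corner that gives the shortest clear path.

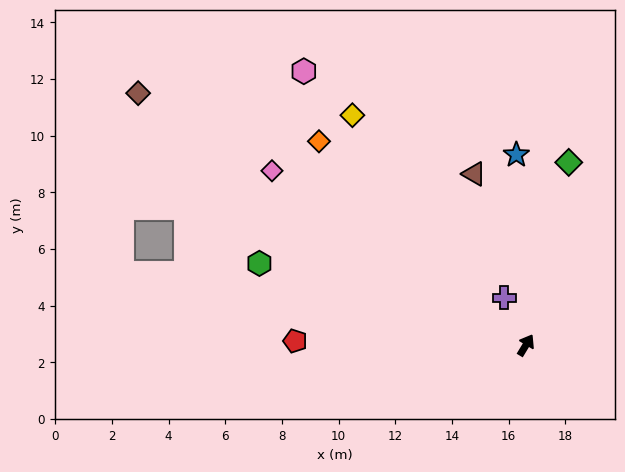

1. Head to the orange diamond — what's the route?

turn left 77°, forward 10.3 m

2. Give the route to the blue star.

turn left 34°, forward 6.7 m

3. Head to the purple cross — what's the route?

turn left 56°, forward 1.8 m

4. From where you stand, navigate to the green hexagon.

turn left 104°, forward 9.8 m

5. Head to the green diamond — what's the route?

turn left 18°, forward 6.6 m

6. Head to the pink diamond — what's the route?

turn left 87°, forward 10.9 m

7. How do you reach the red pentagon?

turn left 120°, forward 8.1 m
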